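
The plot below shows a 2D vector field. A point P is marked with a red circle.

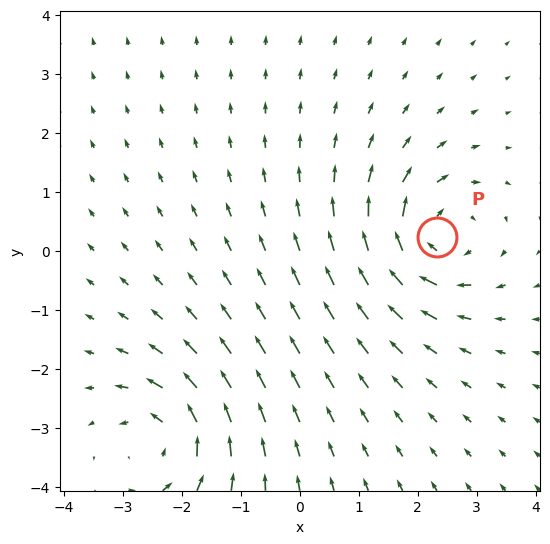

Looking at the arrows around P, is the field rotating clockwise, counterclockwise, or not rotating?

Near P at (2.3, 0.2) the arrows circulate clockwise. The curl (z-component) there is about -6; negative curl means clockwise rotation.

clockwise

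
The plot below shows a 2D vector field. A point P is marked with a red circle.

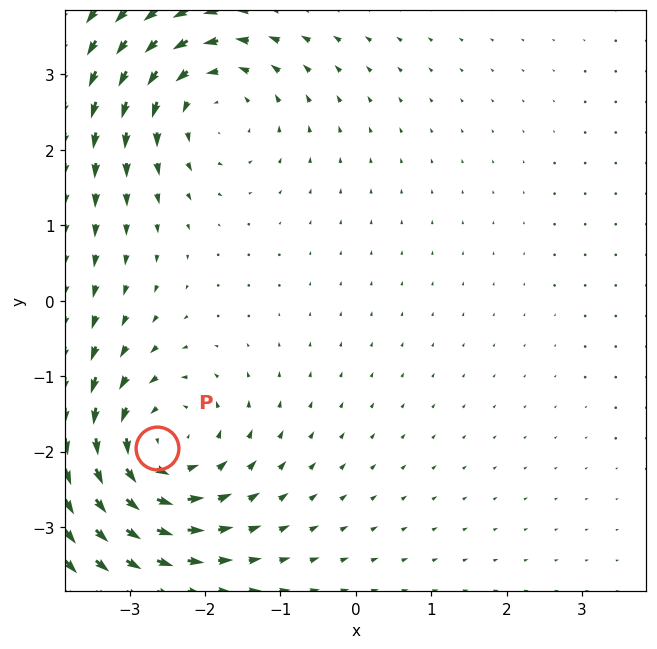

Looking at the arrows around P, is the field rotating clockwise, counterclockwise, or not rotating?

Near P at (-2.6, -2.0) the arrows circulate counterclockwise. The curl (z-component) there is about +3; positive curl means counterclockwise rotation.

counterclockwise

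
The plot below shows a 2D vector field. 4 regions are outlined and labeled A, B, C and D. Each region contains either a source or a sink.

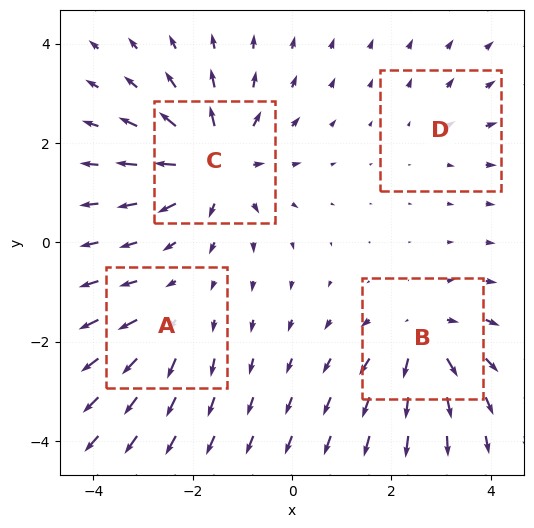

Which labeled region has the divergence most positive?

C

Divergence at each region's feature centre — A: about +4, B: about +6, C: about +7, D: about +2. Region C is most positive.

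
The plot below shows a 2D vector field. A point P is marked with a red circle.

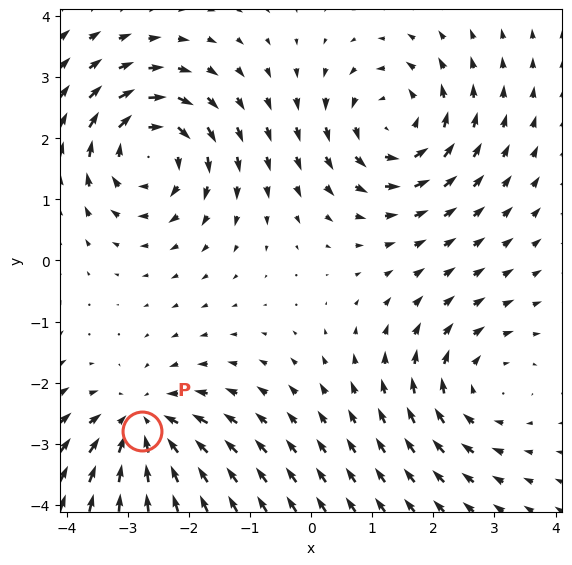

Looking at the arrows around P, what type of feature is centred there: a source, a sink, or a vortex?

sink

At P (-2.8, -2.8) the arrows converge inward. Divergence about -4, curl ≈0 — negative divergence with near-zero curl is a sink.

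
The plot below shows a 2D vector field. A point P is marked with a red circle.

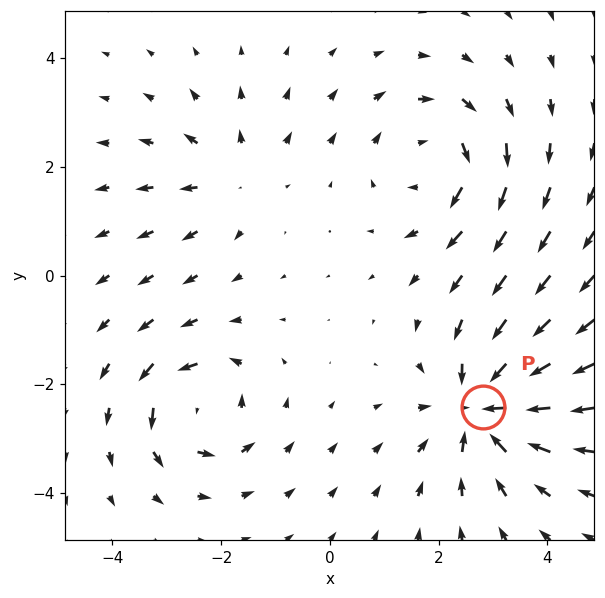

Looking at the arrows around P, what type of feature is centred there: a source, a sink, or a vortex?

At P (2.8, -2.4) the arrows converge inward. Divergence about -5, curl ≈0 — negative divergence with near-zero curl is a sink.

sink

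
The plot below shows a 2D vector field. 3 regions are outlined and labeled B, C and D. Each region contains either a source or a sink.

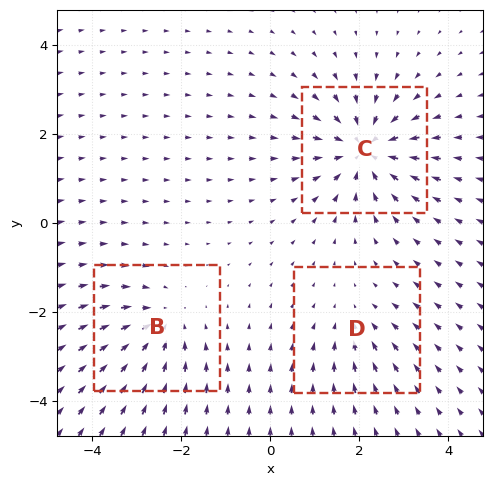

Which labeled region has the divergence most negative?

C

Divergence at each region's feature centre — B: about -3, C: about -5, D: about -2. Region C is most negative.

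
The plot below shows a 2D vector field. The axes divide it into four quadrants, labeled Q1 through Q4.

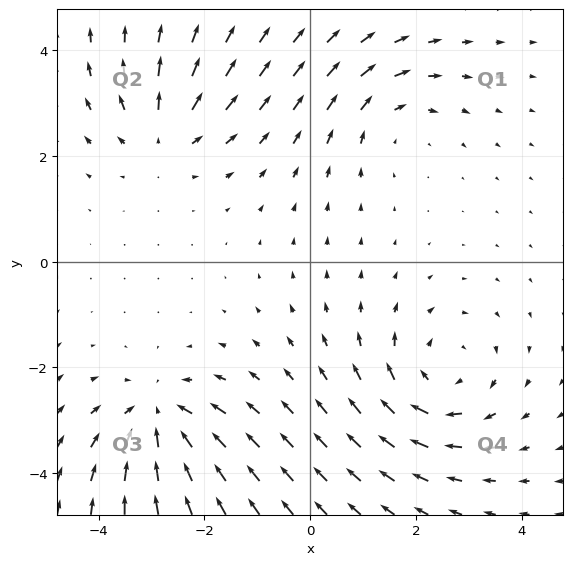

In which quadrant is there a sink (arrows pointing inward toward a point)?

The sink sits at approximately (-2.9, -3.0), which lies in quadrant Q3. The divergence there is about -5, negative as expected for a sink.

Q3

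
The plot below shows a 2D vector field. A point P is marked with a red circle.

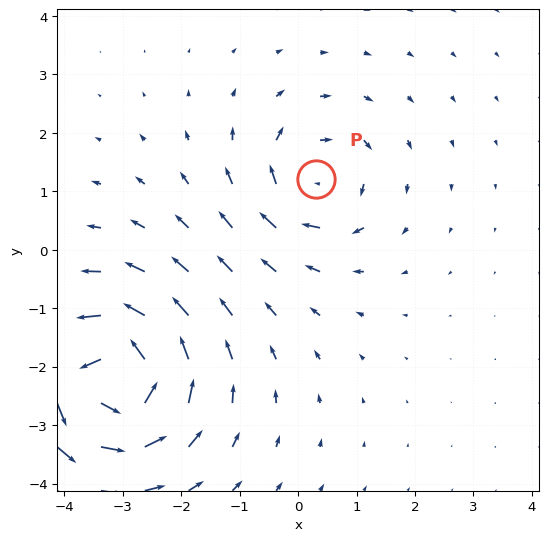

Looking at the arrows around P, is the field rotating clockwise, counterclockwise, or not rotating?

Near P at (0.3, 1.2) the arrows circulate clockwise. The curl (z-component) there is about -4; negative curl means clockwise rotation.

clockwise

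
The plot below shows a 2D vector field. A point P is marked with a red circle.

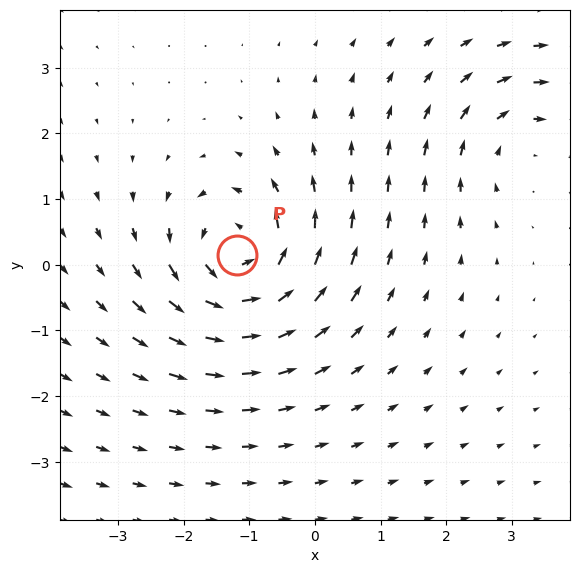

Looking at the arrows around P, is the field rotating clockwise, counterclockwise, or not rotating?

Near P at (-1.2, 0.1) the arrows circulate counterclockwise. The curl (z-component) there is about +6; positive curl means counterclockwise rotation.

counterclockwise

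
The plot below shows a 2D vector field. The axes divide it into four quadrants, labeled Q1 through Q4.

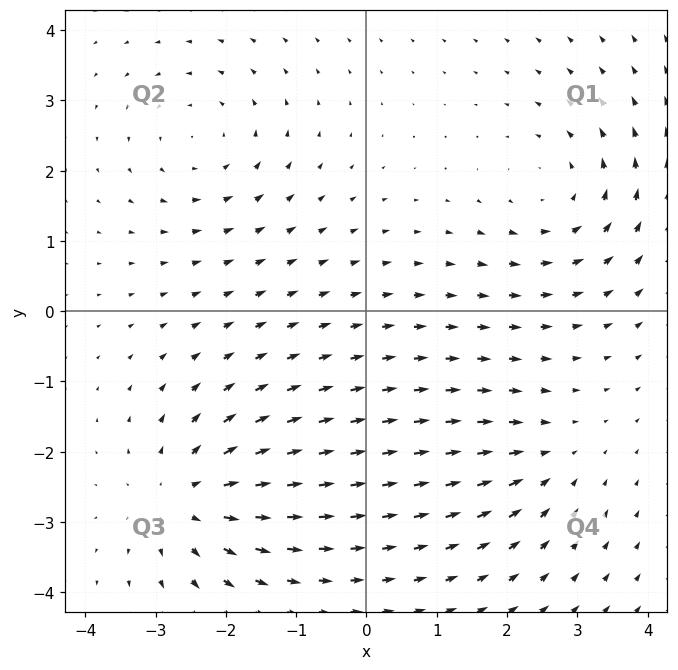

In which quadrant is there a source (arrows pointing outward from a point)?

Q3

The source sits at approximately (-2.6, -2.7), which lies in quadrant Q3. The divergence there is about +5, positive as expected for a source.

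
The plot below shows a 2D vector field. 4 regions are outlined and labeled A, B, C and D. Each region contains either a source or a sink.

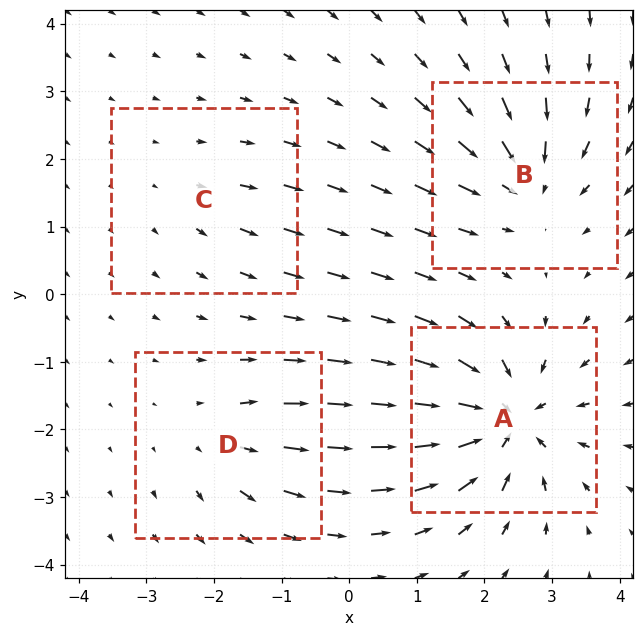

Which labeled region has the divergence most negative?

A

Divergence at each region's feature centre — A: about -8, B: about -5, C: about +2, D: about +4. Region A is most negative.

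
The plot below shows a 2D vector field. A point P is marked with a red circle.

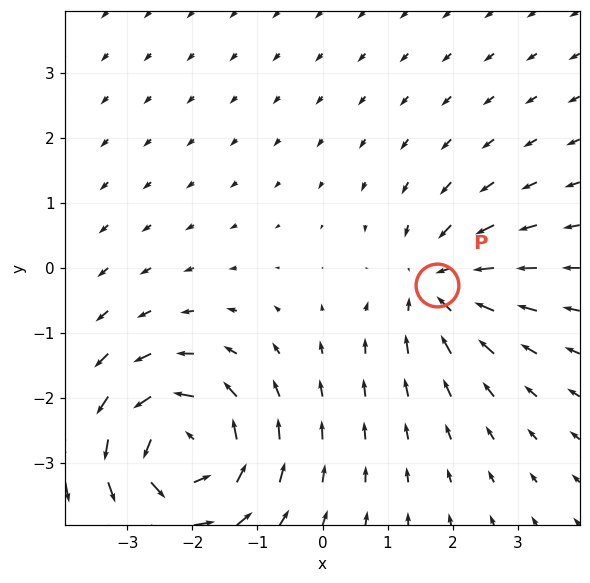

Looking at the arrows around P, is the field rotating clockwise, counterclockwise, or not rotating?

not rotating

Near P at (1.8, -0.3) the arrows show no circulation. The curl there is ≈0.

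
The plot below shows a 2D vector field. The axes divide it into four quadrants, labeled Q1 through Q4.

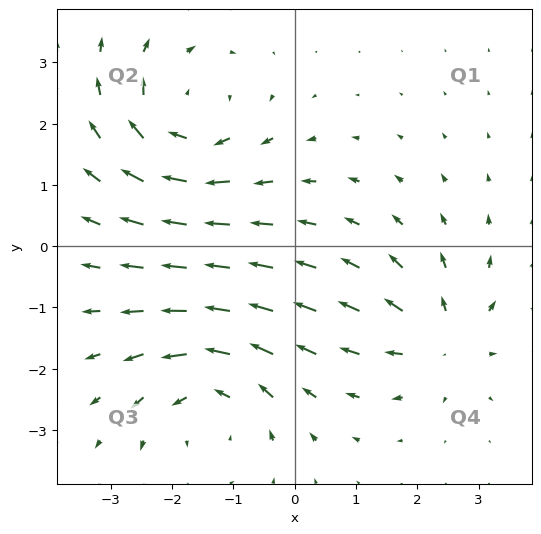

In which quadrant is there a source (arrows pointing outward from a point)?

The source sits at approximately (2.4, -1.5), which lies in quadrant Q4. The divergence there is about +4, positive as expected for a source.

Q4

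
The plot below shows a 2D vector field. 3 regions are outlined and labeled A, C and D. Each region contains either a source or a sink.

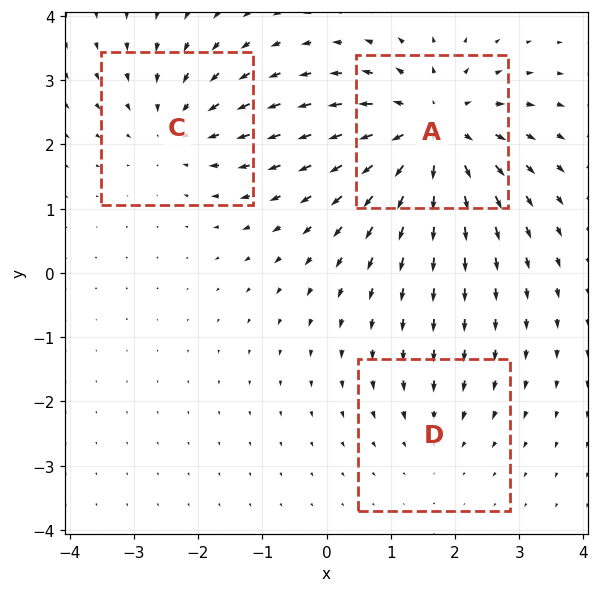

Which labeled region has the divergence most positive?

Divergence at each region's feature centre — A: about +5, C: about -3, D: about -2. Region A is most positive.

A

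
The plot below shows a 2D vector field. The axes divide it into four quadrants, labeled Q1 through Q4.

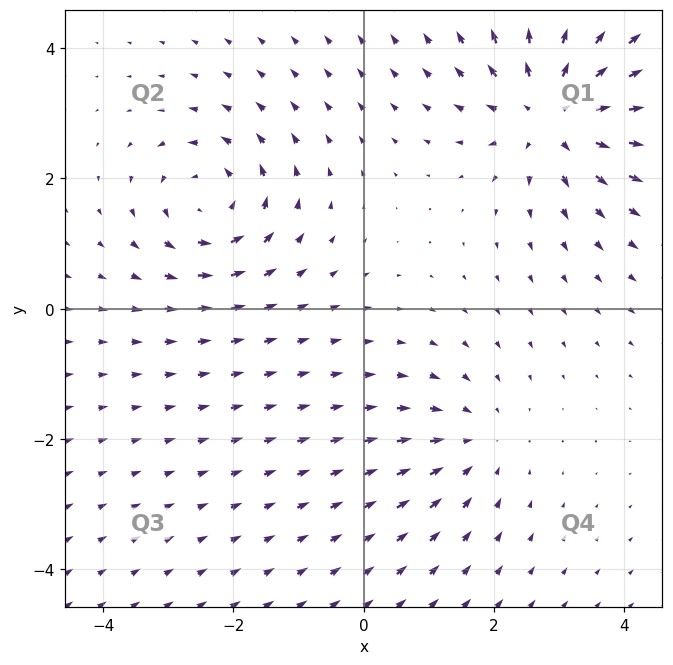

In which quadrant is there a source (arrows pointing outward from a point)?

The source sits at approximately (2.9, 3.0), which lies in quadrant Q1. The divergence there is about +5, positive as expected for a source.

Q1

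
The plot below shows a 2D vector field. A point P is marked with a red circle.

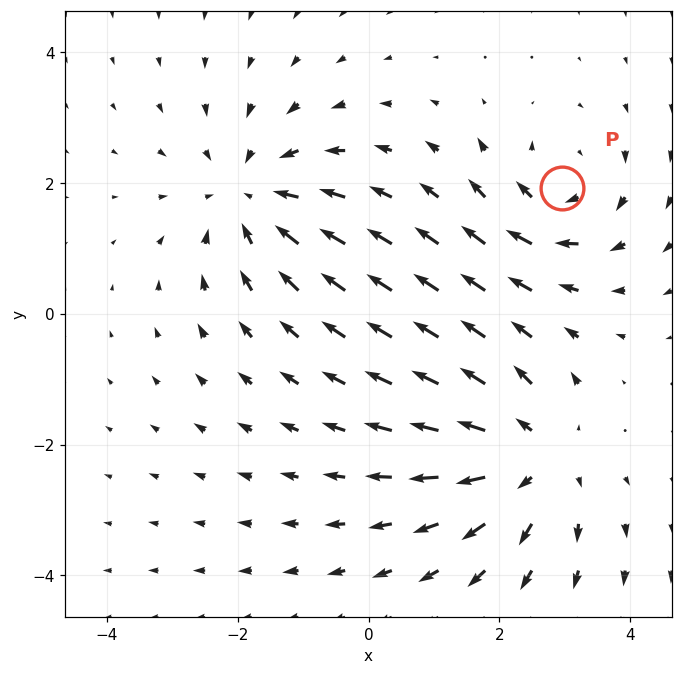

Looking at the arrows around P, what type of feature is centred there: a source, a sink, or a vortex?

At P (3.0, 1.9) the arrows circulate clockwise. Divergence ≈0, curl about -4 — near-zero divergence with nonzero curl is a vortex.

vortex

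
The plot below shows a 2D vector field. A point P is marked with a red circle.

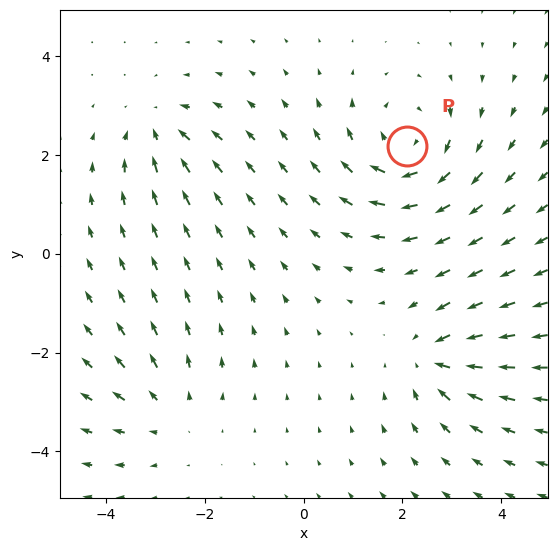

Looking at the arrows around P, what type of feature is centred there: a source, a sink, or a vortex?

vortex

At P (2.1, 2.2) the arrows circulate clockwise. Divergence ≈0, curl about -4 — near-zero divergence with nonzero curl is a vortex.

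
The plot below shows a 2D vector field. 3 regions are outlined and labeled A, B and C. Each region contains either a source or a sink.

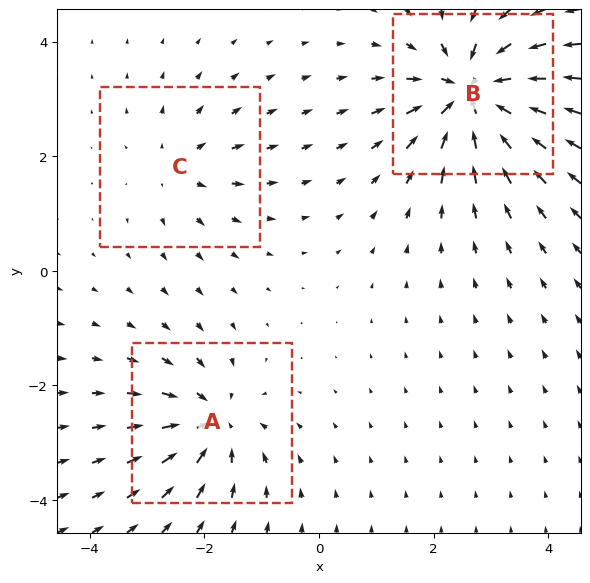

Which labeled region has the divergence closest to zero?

Divergence at each region's feature centre — A: about -4, B: about -6, C: about +3. Region C is closest to zero.

C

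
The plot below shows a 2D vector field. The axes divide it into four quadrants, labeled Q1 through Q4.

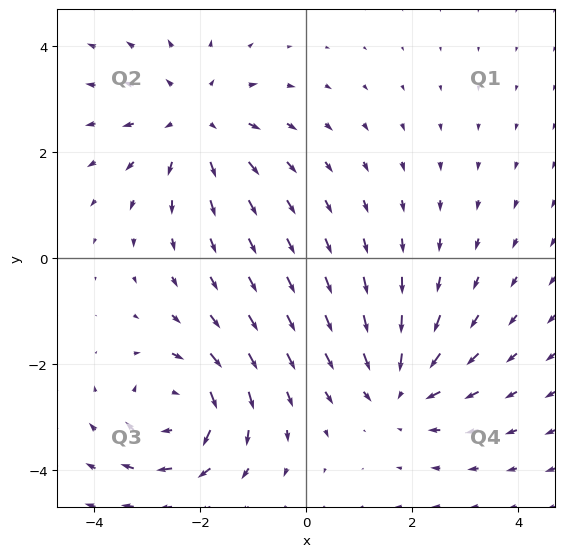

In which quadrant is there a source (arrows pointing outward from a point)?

Q2

The source sits at approximately (-2.1, 2.6), which lies in quadrant Q2. The divergence there is about +2, positive as expected for a source.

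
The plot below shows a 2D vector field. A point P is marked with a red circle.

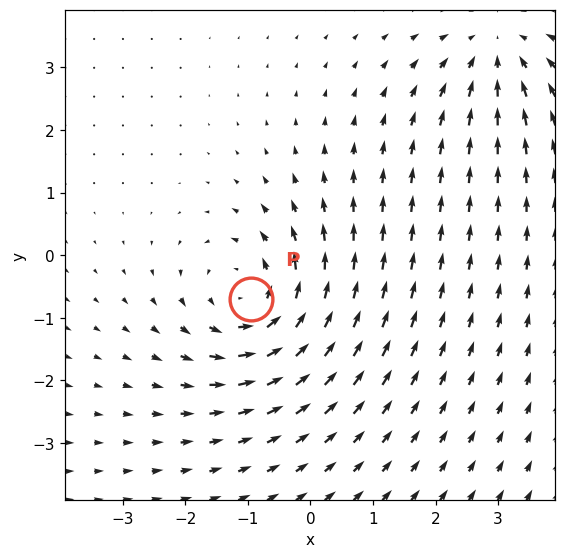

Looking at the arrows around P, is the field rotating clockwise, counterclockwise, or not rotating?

Near P at (-0.9, -0.7) the arrows circulate counterclockwise. The curl (z-component) there is about +4; positive curl means counterclockwise rotation.

counterclockwise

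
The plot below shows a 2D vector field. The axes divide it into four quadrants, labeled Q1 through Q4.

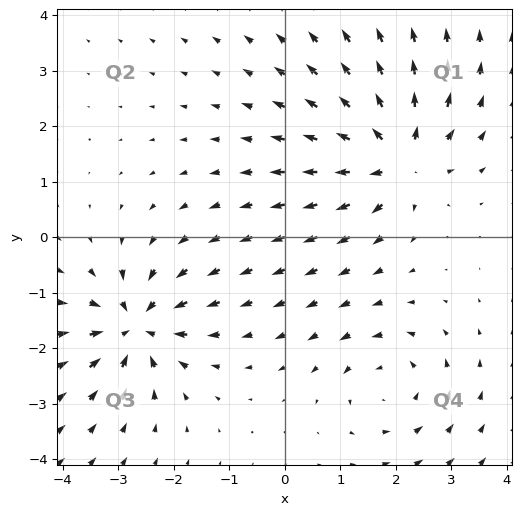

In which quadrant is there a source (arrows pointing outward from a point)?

Q1

The source sits at approximately (2.0, 1.4), which lies in quadrant Q1. The divergence there is about +6, positive as expected for a source.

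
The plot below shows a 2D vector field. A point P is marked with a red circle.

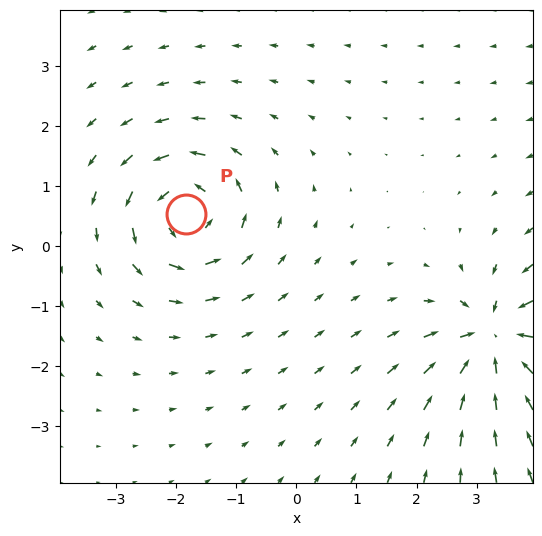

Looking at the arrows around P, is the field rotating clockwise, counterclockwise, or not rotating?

counterclockwise

Near P at (-1.8, 0.5) the arrows circulate counterclockwise. The curl (z-component) there is about +6; positive curl means counterclockwise rotation.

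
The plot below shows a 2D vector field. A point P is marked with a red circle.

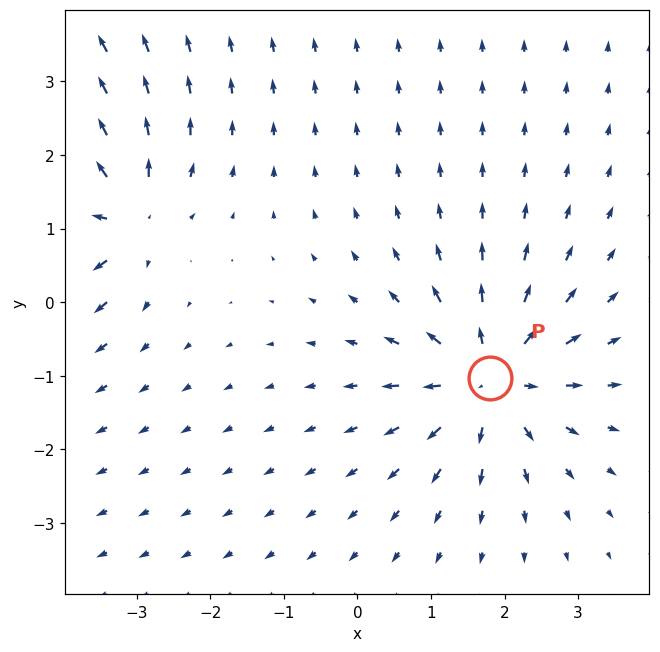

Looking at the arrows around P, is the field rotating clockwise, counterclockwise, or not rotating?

not rotating

Near P at (1.8, -1.0) the arrows show no circulation. The curl there is ≈0.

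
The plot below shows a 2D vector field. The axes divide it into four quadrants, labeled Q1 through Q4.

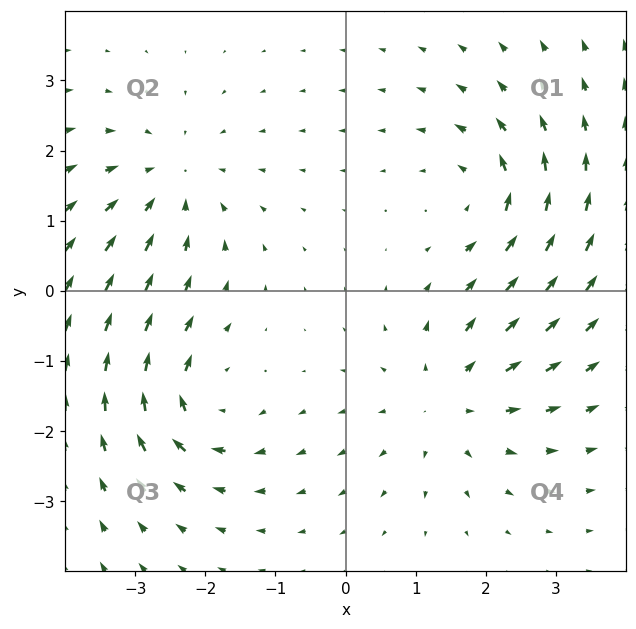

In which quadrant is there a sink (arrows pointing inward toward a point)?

Q2

The sink sits at approximately (-2.5, 1.6), which lies in quadrant Q2. The divergence there is about -4, negative as expected for a sink.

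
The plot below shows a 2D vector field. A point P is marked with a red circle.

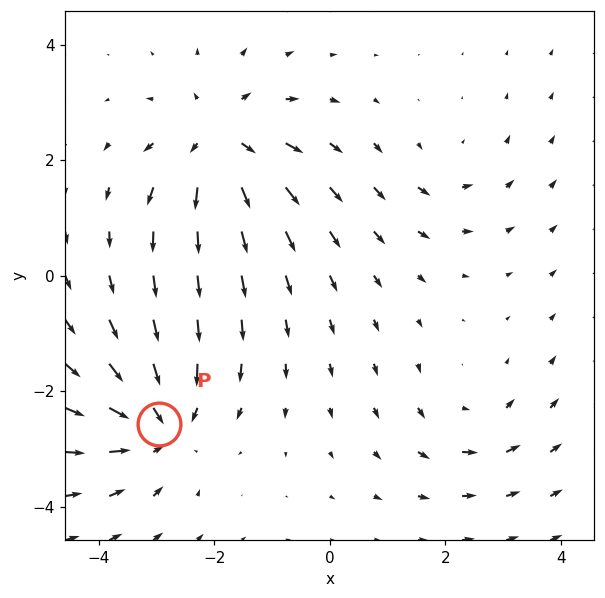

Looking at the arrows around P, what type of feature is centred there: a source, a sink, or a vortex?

sink

At P (-3.0, -2.6) the arrows converge inward. Divergence about -5, curl ≈0 — negative divergence with near-zero curl is a sink.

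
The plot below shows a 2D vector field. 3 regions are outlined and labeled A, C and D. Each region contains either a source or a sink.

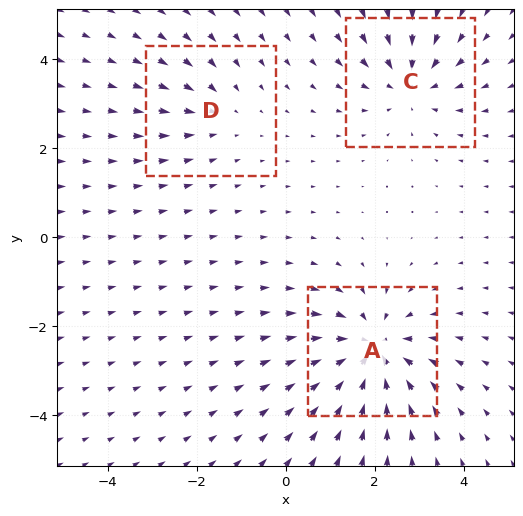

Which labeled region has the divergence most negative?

A

Divergence at each region's feature centre — A: about -5, C: about -3, D: about -2. Region A is most negative.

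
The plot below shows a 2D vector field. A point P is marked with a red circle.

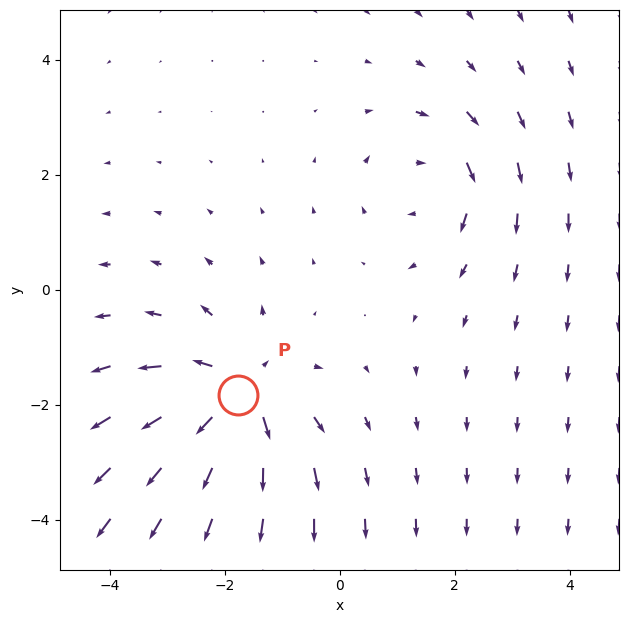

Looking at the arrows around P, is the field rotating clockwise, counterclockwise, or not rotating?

not rotating

Near P at (-1.8, -1.8) the arrows show no circulation. The curl there is ≈0.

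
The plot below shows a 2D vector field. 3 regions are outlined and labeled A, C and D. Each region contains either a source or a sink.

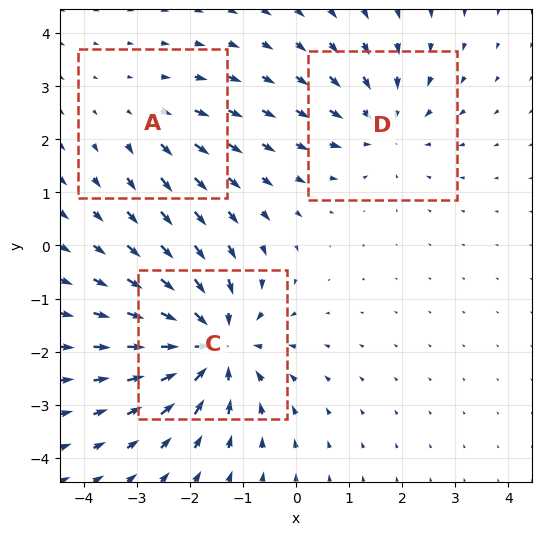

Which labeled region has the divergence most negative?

Divergence at each region's feature centre — A: about +2, C: about -5, D: about -3. Region C is most negative.

C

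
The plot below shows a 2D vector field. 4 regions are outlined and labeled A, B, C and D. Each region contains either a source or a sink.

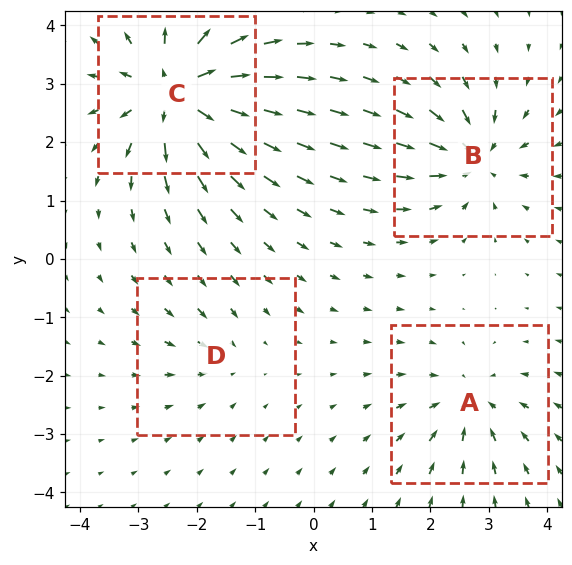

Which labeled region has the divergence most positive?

C

Divergence at each region's feature centre — A: about -4, B: about -6, C: about +8, D: about -3. Region C is most positive.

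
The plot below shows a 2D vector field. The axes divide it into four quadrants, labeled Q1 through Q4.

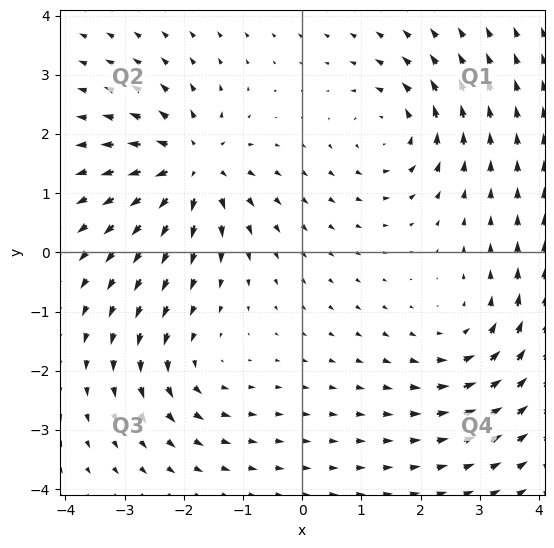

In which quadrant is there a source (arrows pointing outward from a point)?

Q2

The source sits at approximately (-1.9, 1.5), which lies in quadrant Q2. The divergence there is about +6, positive as expected for a source.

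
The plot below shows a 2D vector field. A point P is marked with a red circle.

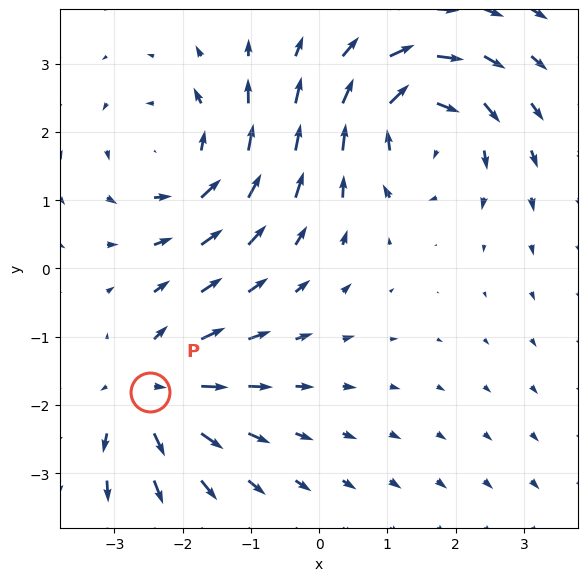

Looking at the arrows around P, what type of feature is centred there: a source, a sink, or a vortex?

source

At P (-2.5, -1.8) the arrows spread outward. Divergence about +4, curl ≈0 — positive divergence with near-zero curl is a source.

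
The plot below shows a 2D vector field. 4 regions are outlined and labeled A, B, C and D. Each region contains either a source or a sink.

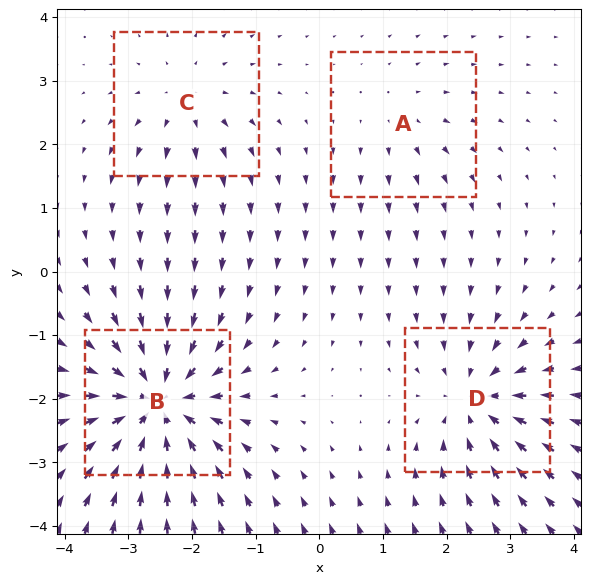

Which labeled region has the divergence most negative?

Divergence at each region's feature centre — A: about +2, B: about -8, C: about +4, D: about -5. Region B is most negative.

B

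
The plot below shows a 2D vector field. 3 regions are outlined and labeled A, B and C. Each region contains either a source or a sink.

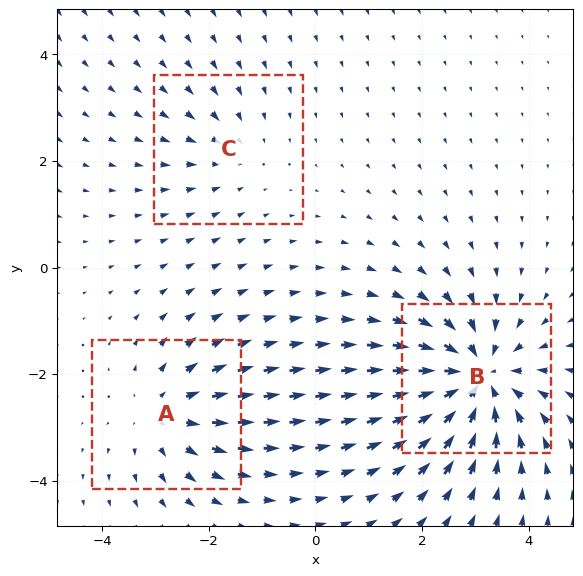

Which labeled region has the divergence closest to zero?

Divergence at each region's feature centre — A: about +3, B: about -5, C: about -2. Region C is closest to zero.

C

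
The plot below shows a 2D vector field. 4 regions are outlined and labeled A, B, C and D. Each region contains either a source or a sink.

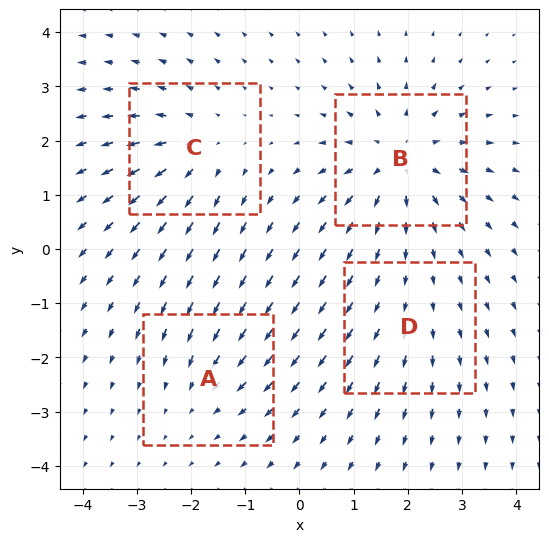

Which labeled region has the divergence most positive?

Divergence at each region's feature centre — A: about -3, B: about +6, C: about +4, D: about +2. Region B is most positive.

B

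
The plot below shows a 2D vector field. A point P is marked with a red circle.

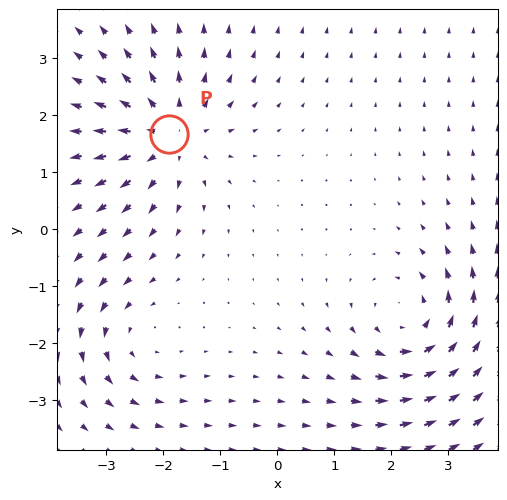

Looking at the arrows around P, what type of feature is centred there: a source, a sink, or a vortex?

source

At P (-1.9, 1.7) the arrows spread outward. Divergence about +4, curl ≈0 — positive divergence with near-zero curl is a source.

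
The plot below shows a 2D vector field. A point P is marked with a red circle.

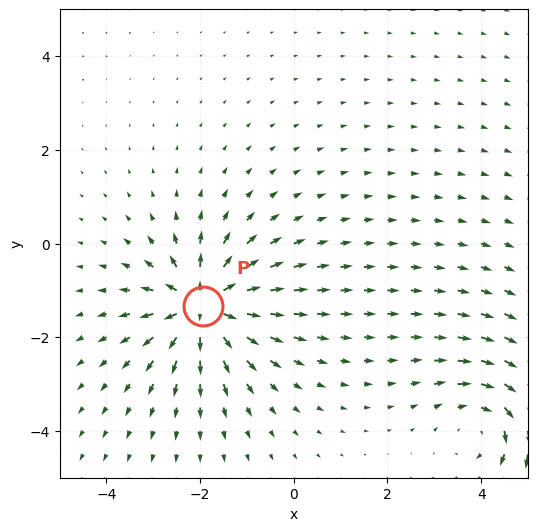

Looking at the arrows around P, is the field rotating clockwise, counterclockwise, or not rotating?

Near P at (-1.9, -1.3) the arrows show no circulation. The curl there is ≈0.

not rotating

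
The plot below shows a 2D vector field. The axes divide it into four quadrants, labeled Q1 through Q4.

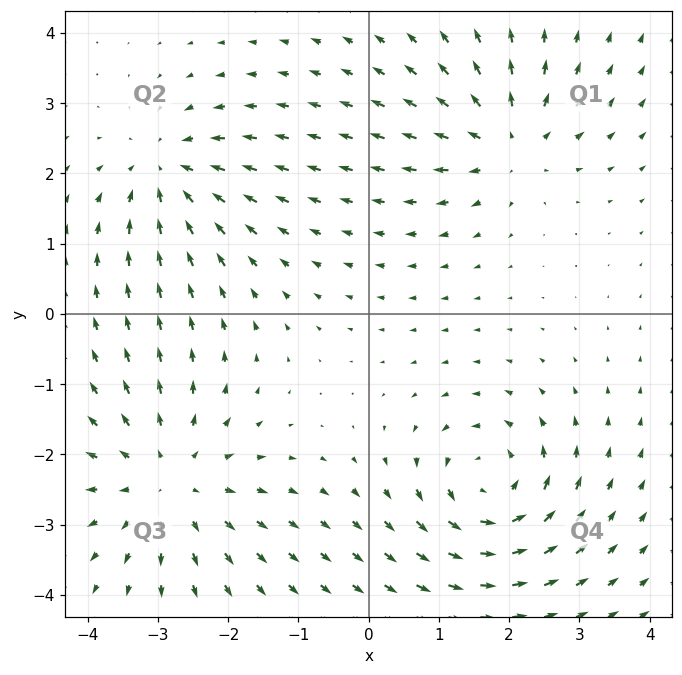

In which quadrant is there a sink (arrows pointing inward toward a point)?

The sink sits at approximately (-2.9, 2.0), which lies in quadrant Q2. The divergence there is about -5, negative as expected for a sink.

Q2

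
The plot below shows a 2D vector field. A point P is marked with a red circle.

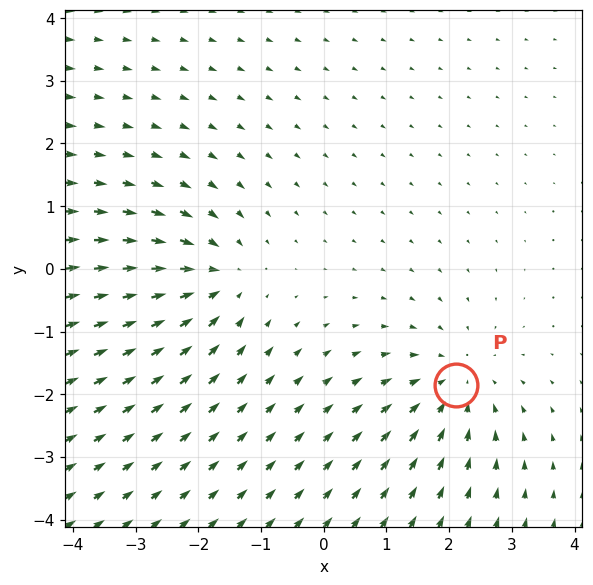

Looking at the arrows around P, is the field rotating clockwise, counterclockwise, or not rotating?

not rotating

Near P at (2.1, -1.8) the arrows show no circulation. The curl there is ≈0.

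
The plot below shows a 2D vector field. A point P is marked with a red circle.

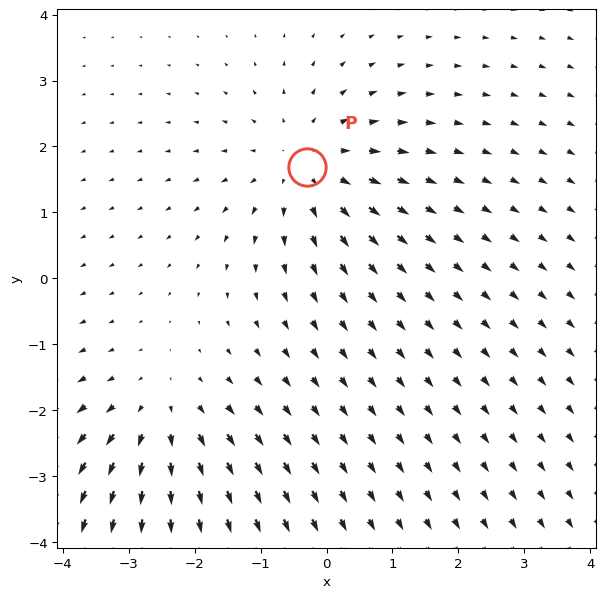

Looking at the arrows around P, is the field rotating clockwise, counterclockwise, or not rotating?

Near P at (-0.3, 1.7) the arrows show no circulation. The curl there is ≈0.

not rotating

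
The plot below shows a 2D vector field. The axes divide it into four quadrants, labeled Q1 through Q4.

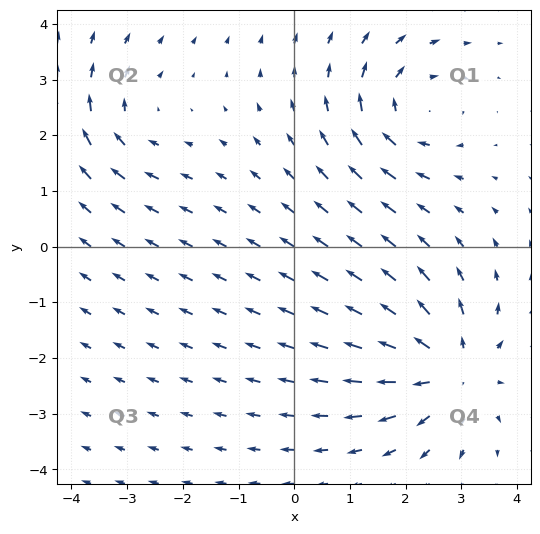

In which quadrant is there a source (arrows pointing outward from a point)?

The source sits at approximately (2.8, -2.2), which lies in quadrant Q4. The divergence there is about +5, positive as expected for a source.

Q4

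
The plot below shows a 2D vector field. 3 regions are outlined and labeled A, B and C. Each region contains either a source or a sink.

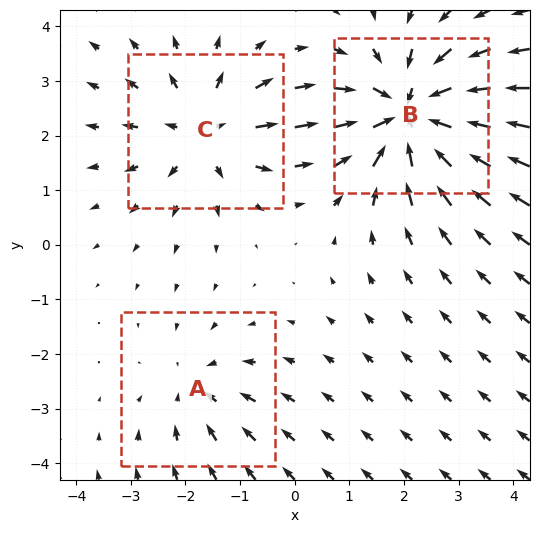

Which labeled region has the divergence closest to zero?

Divergence at each region's feature centre — A: about -2, B: about -5, C: about +3. Region A is closest to zero.

A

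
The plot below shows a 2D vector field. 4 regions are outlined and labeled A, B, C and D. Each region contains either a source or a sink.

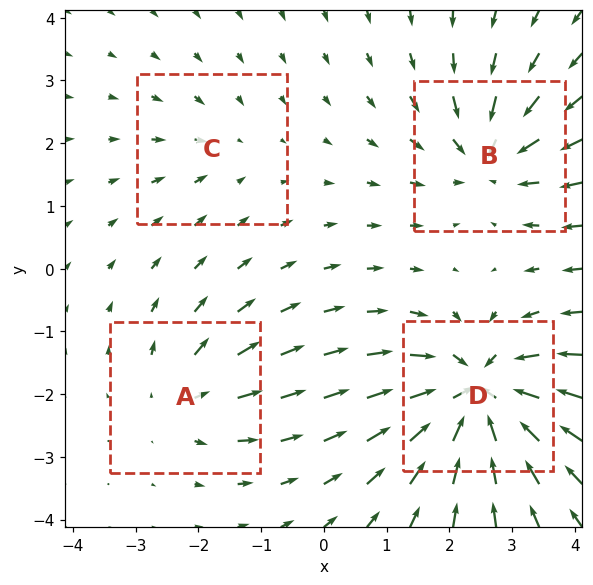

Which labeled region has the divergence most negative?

D

Divergence at each region's feature centre — A: about +4, B: about -5, C: about -2, D: about -8. Region D is most negative.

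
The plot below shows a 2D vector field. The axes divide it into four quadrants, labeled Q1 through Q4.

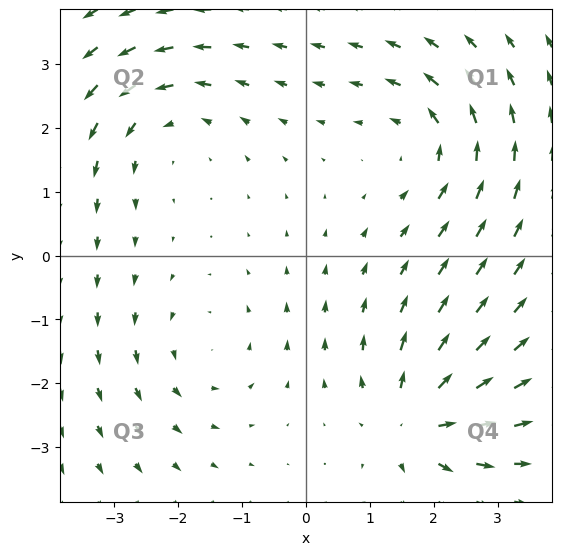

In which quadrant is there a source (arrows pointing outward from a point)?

The source sits at approximately (1.7, -2.6), which lies in quadrant Q4. The divergence there is about +6, positive as expected for a source.

Q4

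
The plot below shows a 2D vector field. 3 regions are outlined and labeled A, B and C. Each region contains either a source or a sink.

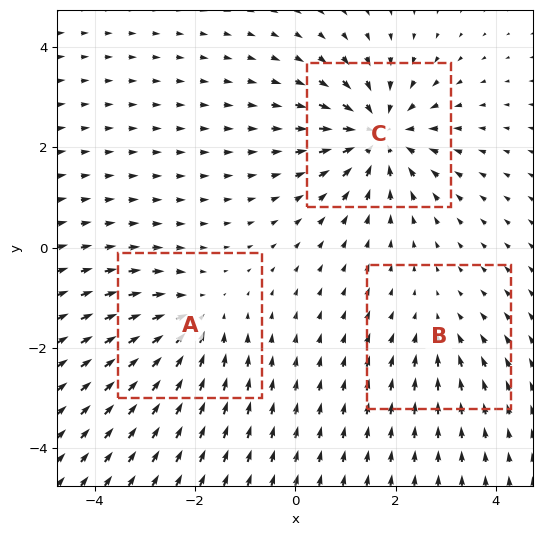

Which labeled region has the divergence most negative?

Divergence at each region's feature centre — A: about -3, B: about -2, C: about -5. Region C is most negative.

C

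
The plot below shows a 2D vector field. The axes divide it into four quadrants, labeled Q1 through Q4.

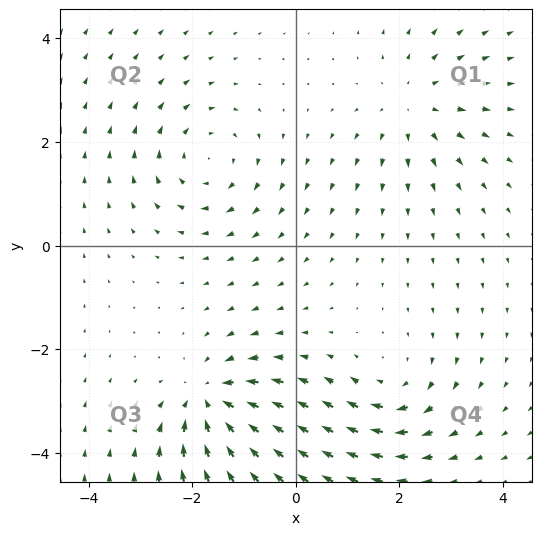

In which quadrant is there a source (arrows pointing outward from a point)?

The source sits at approximately (2.3, 2.7), which lies in quadrant Q1. The divergence there is about +4, positive as expected for a source.

Q1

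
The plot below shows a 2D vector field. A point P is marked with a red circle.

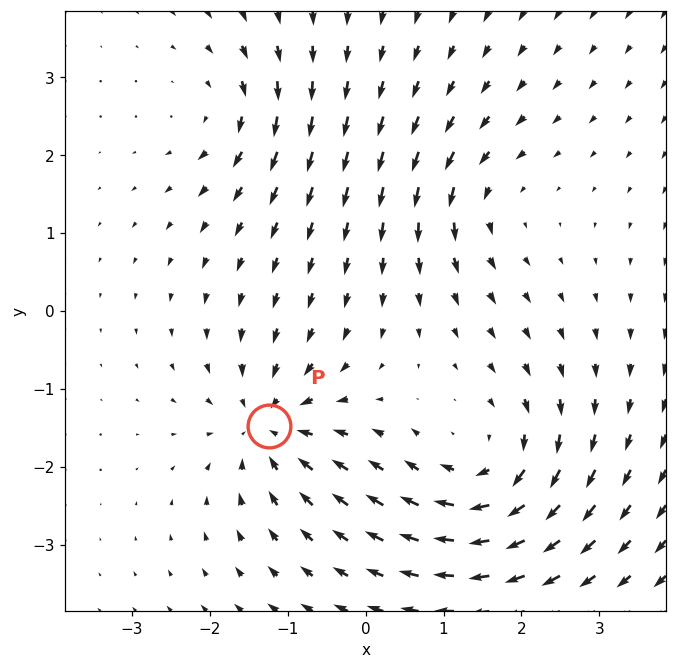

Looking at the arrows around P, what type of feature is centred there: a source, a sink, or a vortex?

sink

At P (-1.2, -1.5) the arrows converge inward. Divergence about -6, curl ≈0 — negative divergence with near-zero curl is a sink.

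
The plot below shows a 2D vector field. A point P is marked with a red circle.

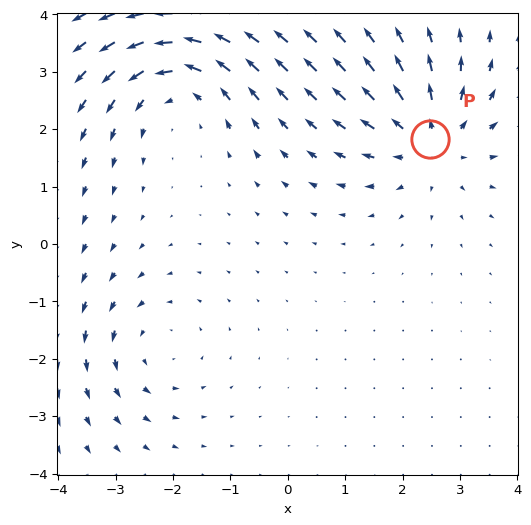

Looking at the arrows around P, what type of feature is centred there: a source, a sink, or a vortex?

At P (2.5, 1.8) the arrows spread outward. Divergence about +4, curl ≈0 — positive divergence with near-zero curl is a source.

source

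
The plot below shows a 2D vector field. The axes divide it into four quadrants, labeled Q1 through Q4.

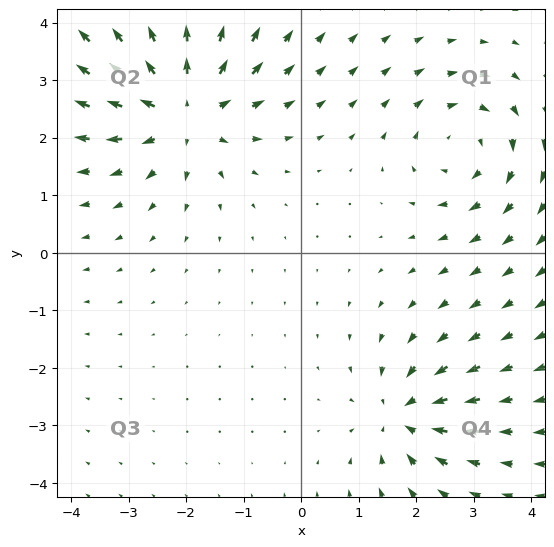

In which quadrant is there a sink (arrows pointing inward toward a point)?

Q4

The sink sits at approximately (1.8, -2.8), which lies in quadrant Q4. The divergence there is about -4, negative as expected for a sink.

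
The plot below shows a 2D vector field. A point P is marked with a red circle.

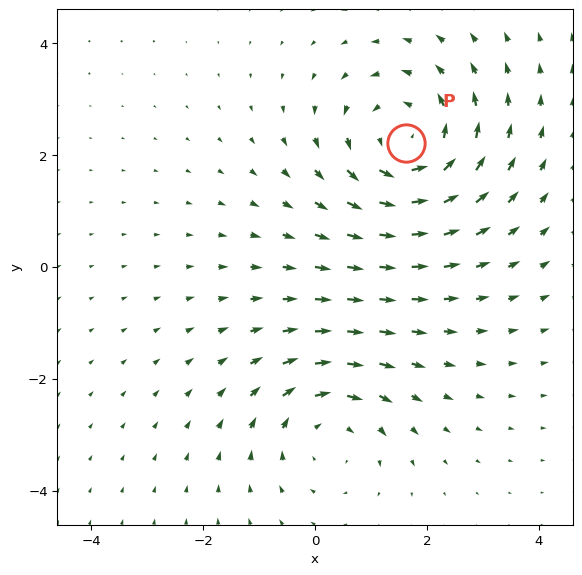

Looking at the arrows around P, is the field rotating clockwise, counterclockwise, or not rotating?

counterclockwise

Near P at (1.6, 2.2) the arrows circulate counterclockwise. The curl (z-component) there is about +4; positive curl means counterclockwise rotation.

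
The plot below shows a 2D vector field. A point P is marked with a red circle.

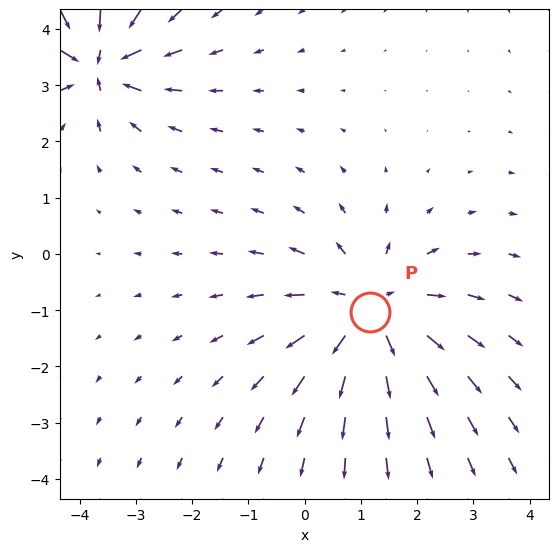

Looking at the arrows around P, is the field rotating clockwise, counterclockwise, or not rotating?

Near P at (1.2, -1.0) the arrows show no circulation. The curl there is ≈0.

not rotating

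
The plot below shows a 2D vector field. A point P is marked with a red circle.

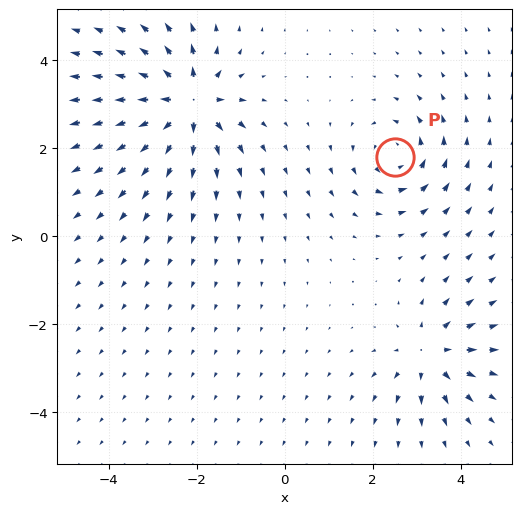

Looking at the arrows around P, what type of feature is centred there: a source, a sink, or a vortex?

At P (2.5, 1.8) the arrows circulate counterclockwise. Divergence ≈0, curl about +4 — near-zero divergence with nonzero curl is a vortex.

vortex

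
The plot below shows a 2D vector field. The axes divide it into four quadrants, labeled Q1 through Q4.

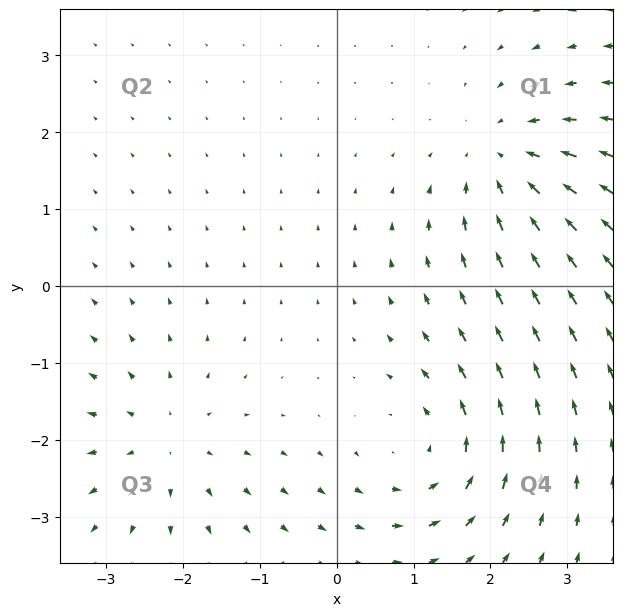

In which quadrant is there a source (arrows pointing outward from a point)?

Q3

The source sits at approximately (-2.2, -2.0), which lies in quadrant Q3. The divergence there is about +3, positive as expected for a source.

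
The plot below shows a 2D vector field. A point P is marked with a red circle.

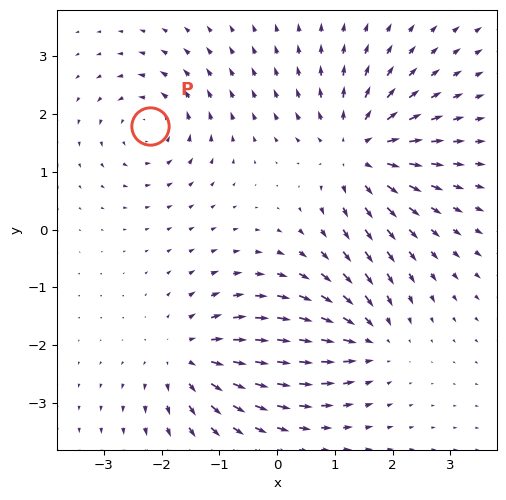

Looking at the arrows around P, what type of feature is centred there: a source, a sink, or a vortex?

vortex

At P (-2.2, 1.8) the arrows circulate counterclockwise. Divergence ≈0, curl about +4 — near-zero divergence with nonzero curl is a vortex.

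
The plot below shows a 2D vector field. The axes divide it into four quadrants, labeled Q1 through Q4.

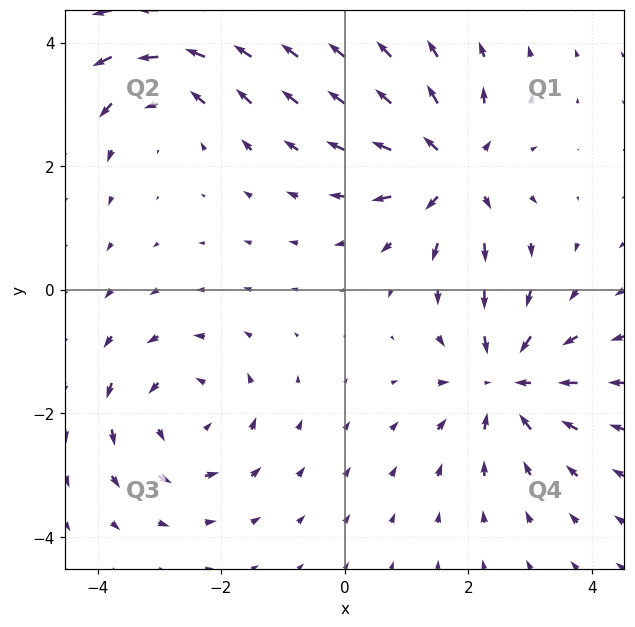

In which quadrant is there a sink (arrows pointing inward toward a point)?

The sink sits at approximately (2.6, -1.5), which lies in quadrant Q4. The divergence there is about -5, negative as expected for a sink.

Q4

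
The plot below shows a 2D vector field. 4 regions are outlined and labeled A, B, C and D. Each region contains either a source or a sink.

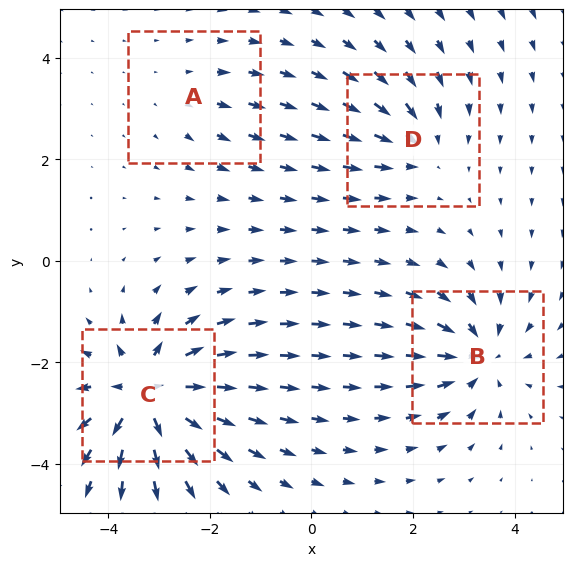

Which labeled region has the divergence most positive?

C

Divergence at each region's feature centre — A: about +2, B: about -5, C: about +8, D: about -4. Region C is most positive.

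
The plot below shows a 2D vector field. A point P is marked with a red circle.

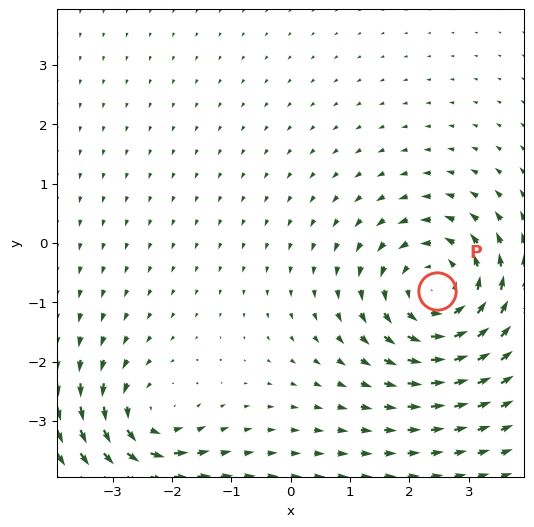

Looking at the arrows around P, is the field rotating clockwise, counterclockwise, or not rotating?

Near P at (2.5, -0.8) the arrows circulate counterclockwise. The curl (z-component) there is about +5; positive curl means counterclockwise rotation.

counterclockwise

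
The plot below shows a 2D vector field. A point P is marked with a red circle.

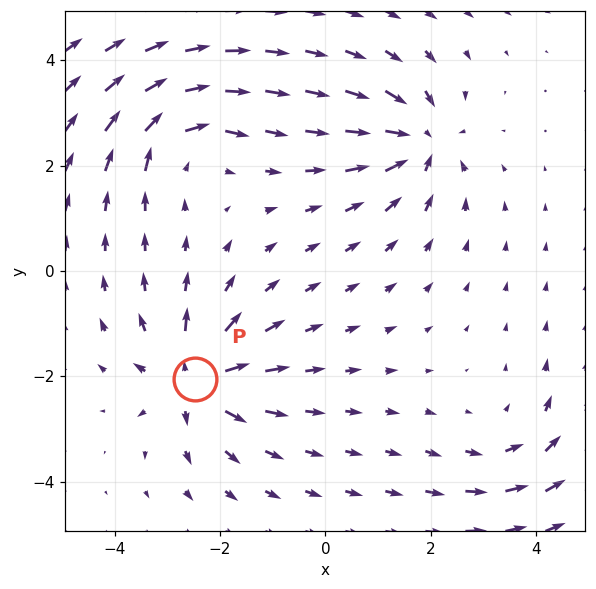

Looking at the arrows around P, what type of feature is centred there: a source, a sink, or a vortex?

At P (-2.5, -2.1) the arrows spread outward. Divergence about +5, curl ≈0 — positive divergence with near-zero curl is a source.

source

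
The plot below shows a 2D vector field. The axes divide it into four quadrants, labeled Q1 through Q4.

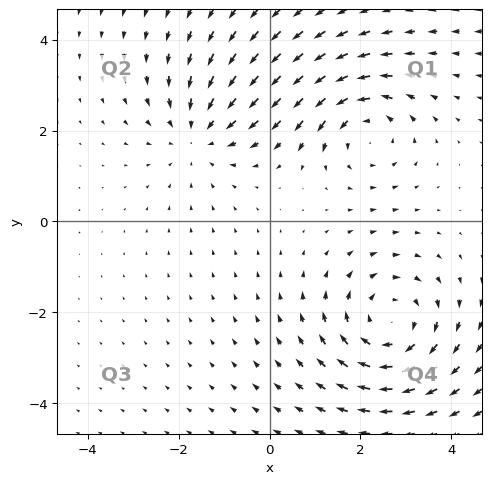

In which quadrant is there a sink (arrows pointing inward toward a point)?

The sink sits at approximately (-1.5, 1.9), which lies in quadrant Q2. The divergence there is about -3, negative as expected for a sink.

Q2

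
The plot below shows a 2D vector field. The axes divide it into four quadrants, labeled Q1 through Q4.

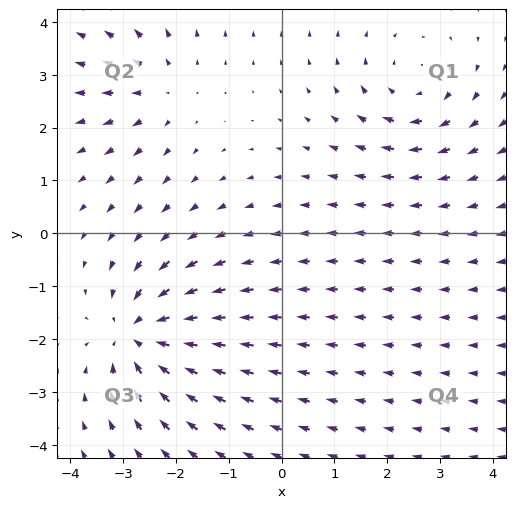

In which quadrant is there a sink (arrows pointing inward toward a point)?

The sink sits at approximately (-2.7, -1.9), which lies in quadrant Q3. The divergence there is about -5, negative as expected for a sink.

Q3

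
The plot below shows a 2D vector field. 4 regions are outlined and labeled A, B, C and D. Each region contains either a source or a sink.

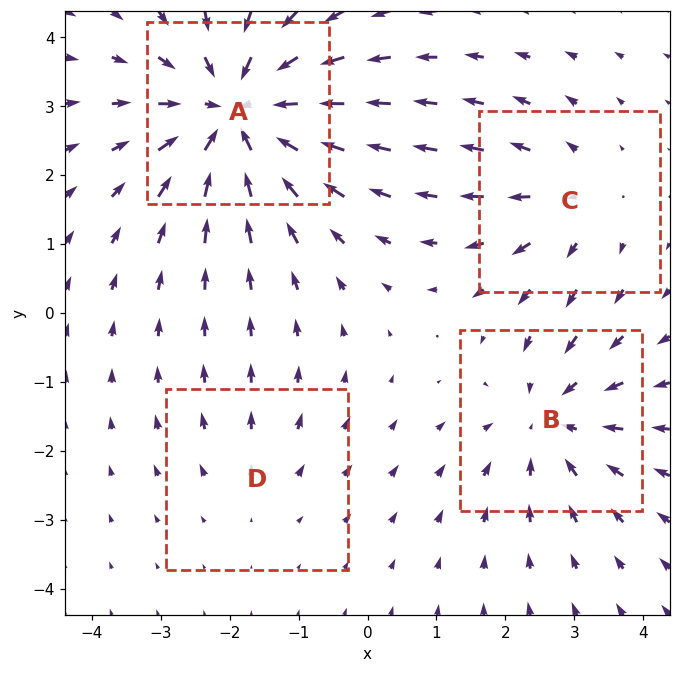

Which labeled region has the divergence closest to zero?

D

Divergence at each region's feature centre — A: about -6, B: about -4, C: about +3, D: about +2. Region D is closest to zero.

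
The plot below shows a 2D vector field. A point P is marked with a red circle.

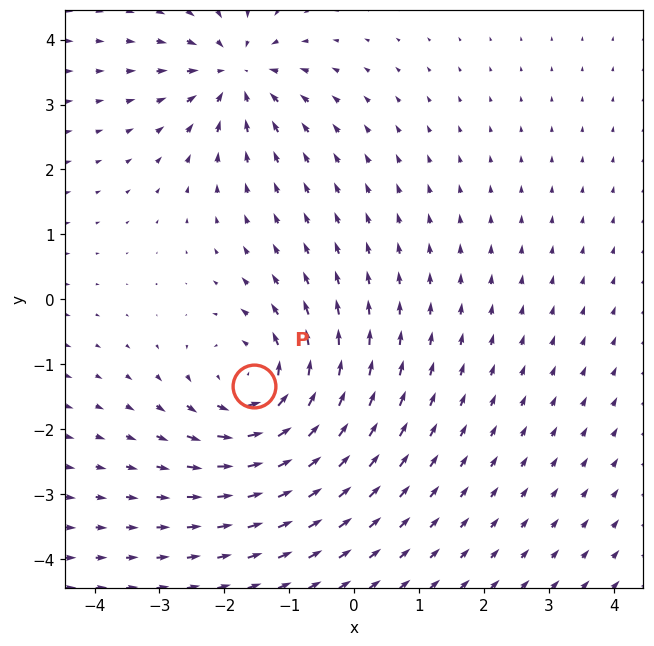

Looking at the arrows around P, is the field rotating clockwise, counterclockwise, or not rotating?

counterclockwise

Near P at (-1.5, -1.3) the arrows circulate counterclockwise. The curl (z-component) there is about +5; positive curl means counterclockwise rotation.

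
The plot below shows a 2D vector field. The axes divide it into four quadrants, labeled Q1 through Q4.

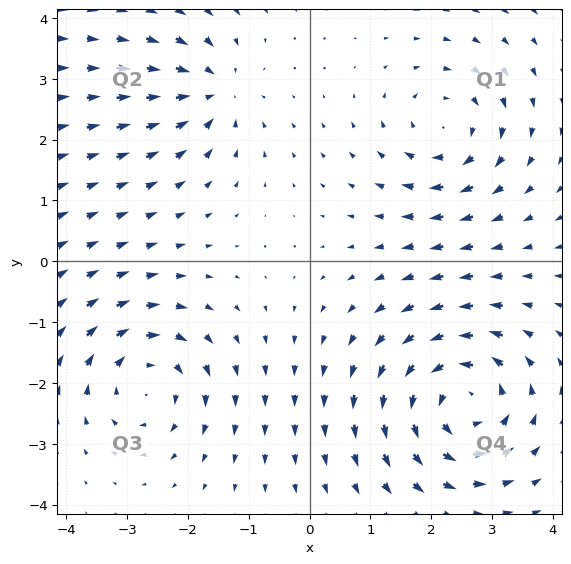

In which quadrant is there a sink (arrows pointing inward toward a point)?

Q2

The sink sits at approximately (-1.6, 2.8), which lies in quadrant Q2. The divergence there is about -4, negative as expected for a sink.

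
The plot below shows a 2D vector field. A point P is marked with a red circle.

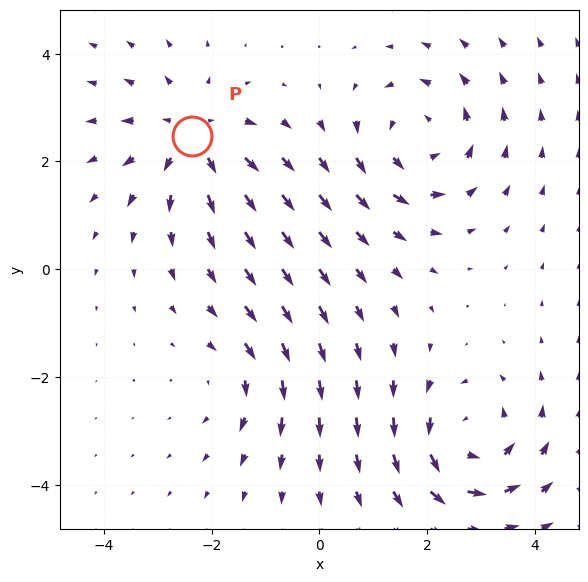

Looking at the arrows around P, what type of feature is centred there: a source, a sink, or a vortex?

source

At P (-2.4, 2.5) the arrows spread outward. Divergence about +4, curl ≈0 — positive divergence with near-zero curl is a source.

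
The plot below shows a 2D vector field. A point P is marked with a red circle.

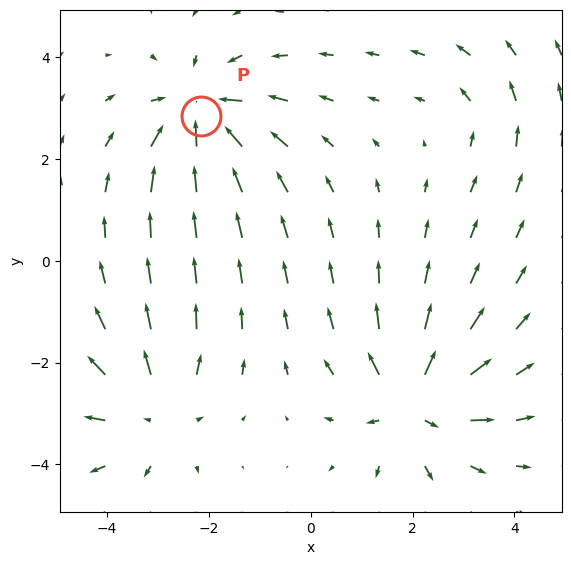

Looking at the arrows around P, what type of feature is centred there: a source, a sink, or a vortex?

sink

At P (-2.2, 2.8) the arrows converge inward. Divergence about -6, curl ≈0 — negative divergence with near-zero curl is a sink.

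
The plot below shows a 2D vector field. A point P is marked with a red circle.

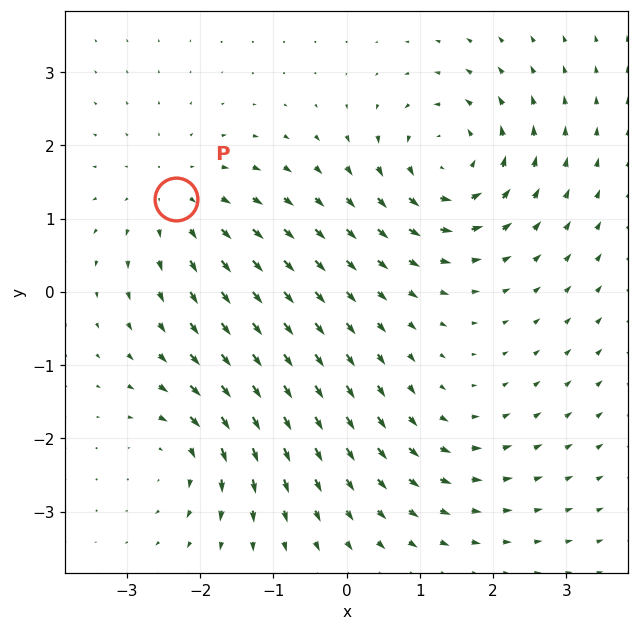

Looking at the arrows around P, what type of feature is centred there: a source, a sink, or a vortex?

At P (-2.3, 1.3) the arrows spread outward. Divergence about +3, curl ≈0 — positive divergence with near-zero curl is a source.

source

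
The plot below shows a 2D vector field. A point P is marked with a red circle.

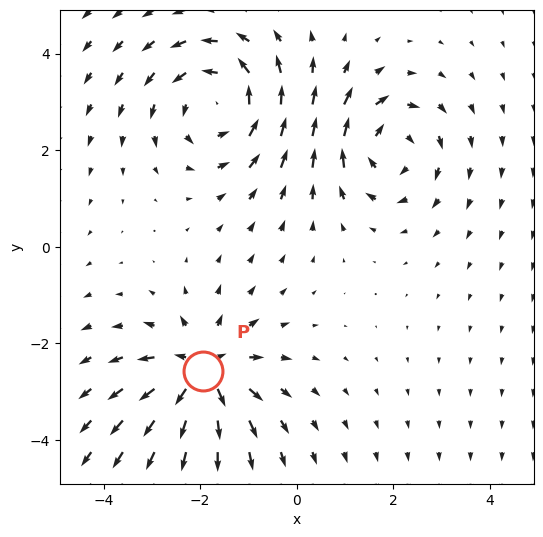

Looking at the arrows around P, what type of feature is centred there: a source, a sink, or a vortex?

At P (-1.9, -2.6) the arrows spread outward. Divergence about +4, curl ≈0 — positive divergence with near-zero curl is a source.

source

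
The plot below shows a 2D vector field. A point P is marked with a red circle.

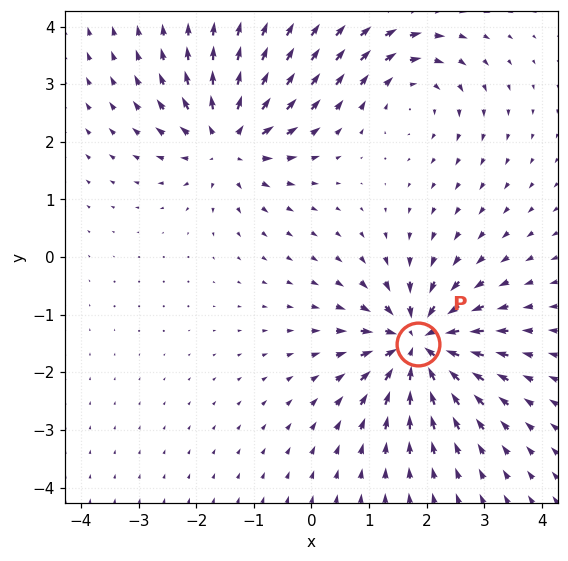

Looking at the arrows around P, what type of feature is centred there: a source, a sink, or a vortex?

sink

At P (1.8, -1.5) the arrows converge inward. Divergence about -7, curl ≈0 — negative divergence with near-zero curl is a sink.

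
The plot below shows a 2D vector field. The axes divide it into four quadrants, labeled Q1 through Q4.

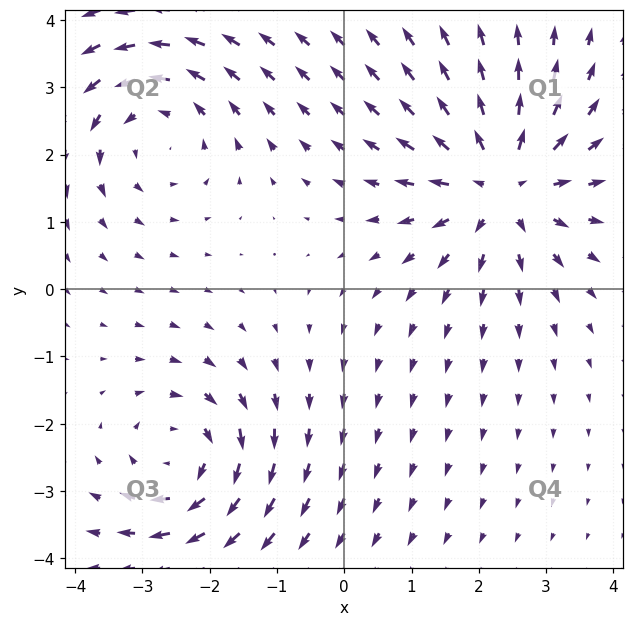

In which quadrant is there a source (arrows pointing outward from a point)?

The source sits at approximately (2.3, 1.5), which lies in quadrant Q1. The divergence there is about +4, positive as expected for a source.

Q1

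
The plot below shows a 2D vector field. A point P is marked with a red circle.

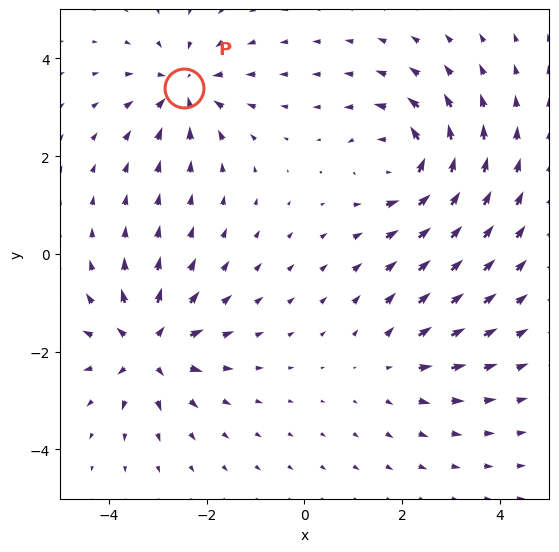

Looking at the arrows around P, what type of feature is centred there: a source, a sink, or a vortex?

sink

At P (-2.5, 3.4) the arrows converge inward. Divergence about -4, curl ≈0 — negative divergence with near-zero curl is a sink.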